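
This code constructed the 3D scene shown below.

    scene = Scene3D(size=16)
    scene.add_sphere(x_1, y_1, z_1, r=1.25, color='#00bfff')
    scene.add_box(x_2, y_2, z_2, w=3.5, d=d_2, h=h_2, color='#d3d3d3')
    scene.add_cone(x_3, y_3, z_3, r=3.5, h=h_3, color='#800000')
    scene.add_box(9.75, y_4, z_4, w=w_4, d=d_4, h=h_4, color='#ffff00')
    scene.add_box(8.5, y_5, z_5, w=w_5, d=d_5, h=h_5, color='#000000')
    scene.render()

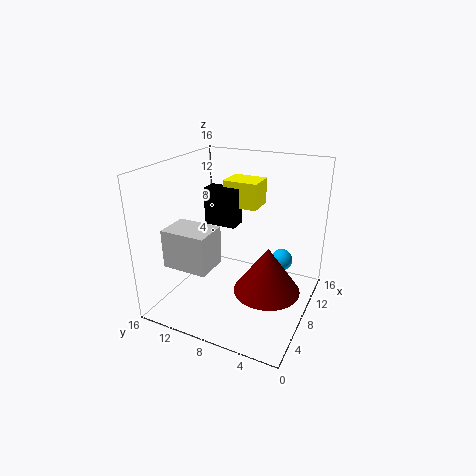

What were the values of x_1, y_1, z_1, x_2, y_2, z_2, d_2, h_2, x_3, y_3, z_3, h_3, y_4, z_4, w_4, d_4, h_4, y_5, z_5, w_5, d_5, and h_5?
x_1 = 11; y_1 = 3.75; z_1 = 4.75; x_2 = 1.5; y_2 = 8.5; z_2 = 6.5; d_2 = 4.75; h_2 = 4; x_3 = 6.25; y_3 = 3.75; z_3 = 3.5; h_3 = 5; y_4 = 6.75; z_4 = 10.75; w_4 = 3.25; d_4 = 4; h_4 = 3; y_5 = 8.75; z_5 = 8.75; w_5 = 2; d_5 = 3.75; h_5 = 4.25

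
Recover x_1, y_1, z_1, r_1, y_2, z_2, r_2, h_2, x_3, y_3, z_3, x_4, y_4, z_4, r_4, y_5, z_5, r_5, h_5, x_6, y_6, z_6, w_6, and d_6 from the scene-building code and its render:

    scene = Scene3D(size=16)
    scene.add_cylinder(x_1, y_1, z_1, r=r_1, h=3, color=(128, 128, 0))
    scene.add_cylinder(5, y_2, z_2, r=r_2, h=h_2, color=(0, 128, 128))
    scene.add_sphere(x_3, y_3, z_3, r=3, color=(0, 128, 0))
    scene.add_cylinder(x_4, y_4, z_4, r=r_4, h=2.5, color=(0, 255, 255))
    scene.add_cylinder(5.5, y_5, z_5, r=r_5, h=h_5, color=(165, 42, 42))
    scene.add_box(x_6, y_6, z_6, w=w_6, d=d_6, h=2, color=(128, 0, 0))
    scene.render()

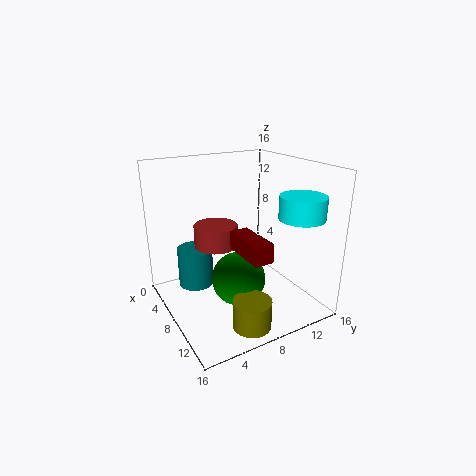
x_1 = 13.5, y_1 = 6.5, z_1 = 0.5, r_1 = 2, y_2 = 4, z_2 = 2, r_2 = 2, h_2 = 4.5, x_3 = 9, y_3 = 7.5, z_3 = 3.5, x_4 = 12, y_4 = 13.5, z_4 = 10.5, r_4 = 2.5, y_5 = 6.5, z_5 = 6.5, r_5 = 2.5, h_5 = 2.5, x_6 = 9, y_6 = 6.5, z_6 = 7.5, w_6 = 5, d_6 = 2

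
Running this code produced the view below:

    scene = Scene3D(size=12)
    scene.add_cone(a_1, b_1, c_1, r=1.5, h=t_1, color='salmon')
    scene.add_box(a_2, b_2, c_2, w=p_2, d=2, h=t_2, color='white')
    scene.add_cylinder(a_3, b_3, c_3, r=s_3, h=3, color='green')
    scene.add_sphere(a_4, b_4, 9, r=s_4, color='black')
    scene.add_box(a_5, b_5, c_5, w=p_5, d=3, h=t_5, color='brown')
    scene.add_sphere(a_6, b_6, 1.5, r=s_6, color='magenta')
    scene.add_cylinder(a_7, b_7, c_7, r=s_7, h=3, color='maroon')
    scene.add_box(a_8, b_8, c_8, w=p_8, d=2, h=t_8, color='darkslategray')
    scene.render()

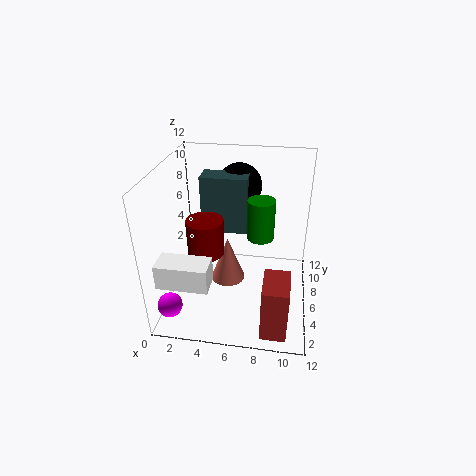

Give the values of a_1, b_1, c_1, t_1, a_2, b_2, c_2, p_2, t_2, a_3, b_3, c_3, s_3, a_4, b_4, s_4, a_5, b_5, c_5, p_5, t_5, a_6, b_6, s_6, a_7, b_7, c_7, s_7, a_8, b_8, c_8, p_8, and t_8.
a_1 = 5, b_1 = 6.5, c_1 = 1.5, t_1 = 4, a_2 = 0.5, b_2 = 1, c_2 = 4, p_2 = 4, t_2 = 2, a_3 = 8, b_3 = 4, c_3 = 7.5, s_3 = 1, a_4 = 5.5, b_4 = 10, s_4 = 2, a_5 = 8.5, b_5 = 0.5, c_5 = 0.5, p_5 = 2, t_5 = 4.5, a_6 = 1, b_6 = 2, s_6 = 1, a_7 = 3.5, b_7 = 5, c_7 = 5, s_7 = 1.5, a_8 = 2.5, b_8 = 7.5, c_8 = 5.5, p_8 = 4, t_8 = 5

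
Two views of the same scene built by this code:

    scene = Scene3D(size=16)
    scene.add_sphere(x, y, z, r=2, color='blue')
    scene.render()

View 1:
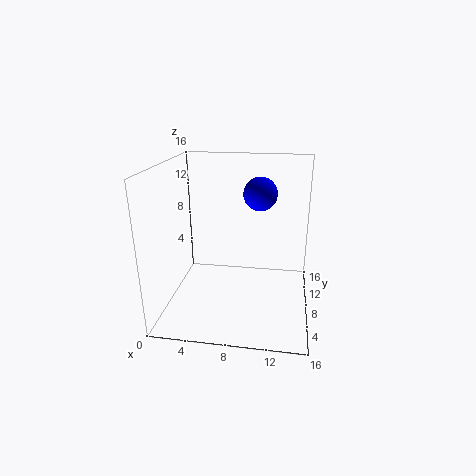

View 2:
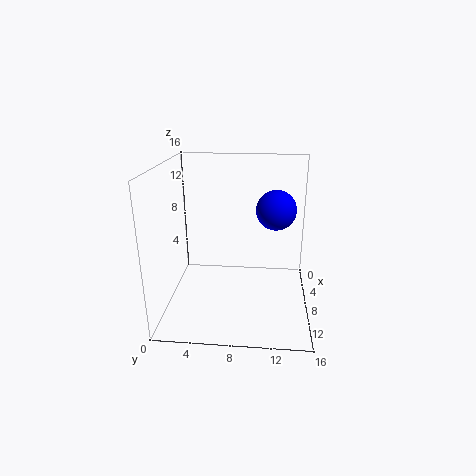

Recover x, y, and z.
x = 10; y = 12; z = 12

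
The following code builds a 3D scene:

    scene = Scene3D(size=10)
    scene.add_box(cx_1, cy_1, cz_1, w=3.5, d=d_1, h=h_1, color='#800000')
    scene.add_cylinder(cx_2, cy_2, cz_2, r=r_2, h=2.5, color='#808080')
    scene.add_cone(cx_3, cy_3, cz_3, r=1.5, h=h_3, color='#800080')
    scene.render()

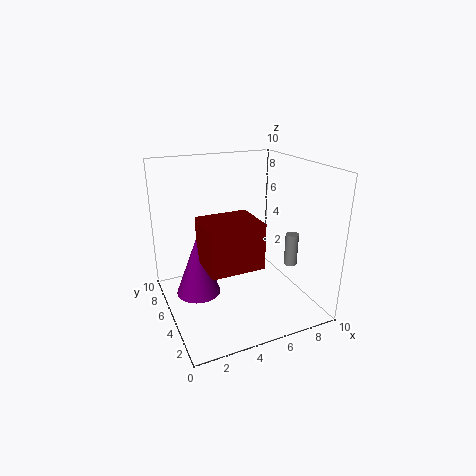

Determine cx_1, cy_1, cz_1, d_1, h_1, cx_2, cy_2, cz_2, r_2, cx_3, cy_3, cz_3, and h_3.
cx_1 = 2; cy_1 = 2; cz_1 = 4; d_1 = 3; h_1 = 3; cx_2 = 9.5; cy_2 = 5; cz_2 = 2; r_2 = 0.5; cx_3 = 2; cy_3 = 5; cz_3 = 1.5; h_3 = 4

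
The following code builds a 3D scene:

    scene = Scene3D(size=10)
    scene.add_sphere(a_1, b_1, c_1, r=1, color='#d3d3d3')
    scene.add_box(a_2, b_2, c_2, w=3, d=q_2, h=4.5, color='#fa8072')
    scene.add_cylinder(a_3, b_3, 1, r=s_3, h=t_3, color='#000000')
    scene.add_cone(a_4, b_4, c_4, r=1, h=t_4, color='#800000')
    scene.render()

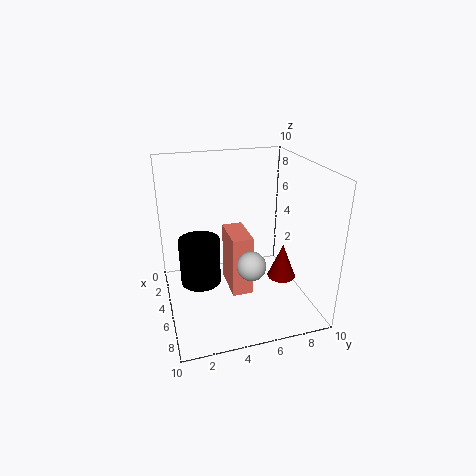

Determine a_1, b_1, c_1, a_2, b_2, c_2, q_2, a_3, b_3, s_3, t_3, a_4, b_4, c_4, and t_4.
a_1 = 6.5; b_1 = 5.5; c_1 = 3.5; a_2 = 2.5; b_2 = 4.5; c_2 = 0.5; q_2 = 1.5; a_3 = 3.5; b_3 = 2.5; s_3 = 1.5; t_3 = 3.5; a_4 = 6; b_4 = 8; c_4 = 2; t_4 = 2.5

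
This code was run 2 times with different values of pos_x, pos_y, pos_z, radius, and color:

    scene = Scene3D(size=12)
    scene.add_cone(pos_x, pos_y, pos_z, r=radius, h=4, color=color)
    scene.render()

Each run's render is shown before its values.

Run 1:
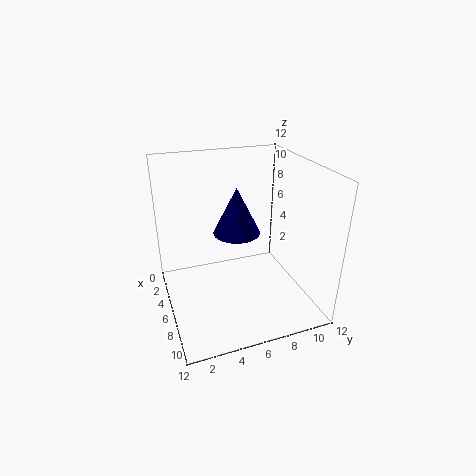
pos_x = 5, pos_y = 6.25, pos_z = 6, radius = 2, color = 'navy'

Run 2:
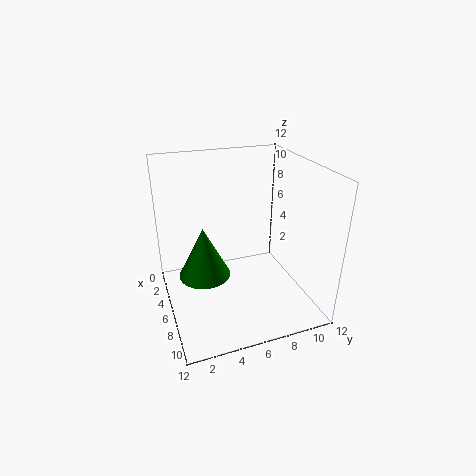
pos_x = 7.25, pos_y = 2.75, pos_z = 4, radius = 2, color = 'green'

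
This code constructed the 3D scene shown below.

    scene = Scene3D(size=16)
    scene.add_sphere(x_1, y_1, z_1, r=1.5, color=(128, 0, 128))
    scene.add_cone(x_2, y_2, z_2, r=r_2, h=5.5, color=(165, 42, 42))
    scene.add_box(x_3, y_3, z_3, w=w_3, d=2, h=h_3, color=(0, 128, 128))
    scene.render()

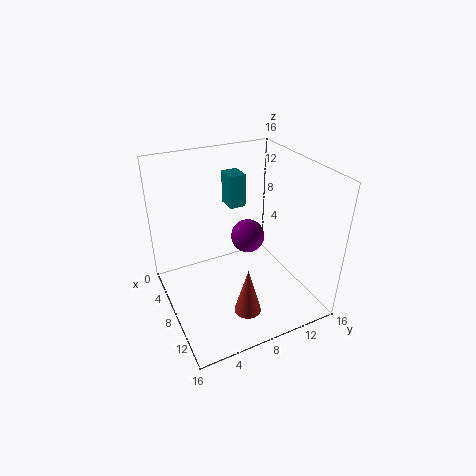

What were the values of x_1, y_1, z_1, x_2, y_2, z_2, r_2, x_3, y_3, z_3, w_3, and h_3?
x_1 = 13, y_1 = 6.5, z_1 = 11.5, x_2 = 11.5, y_2 = 7.5, z_2 = 0.5, r_2 = 1.5, x_3 = 1.5, y_3 = 9, z_3 = 9.5, w_3 = 2.5, h_3 = 4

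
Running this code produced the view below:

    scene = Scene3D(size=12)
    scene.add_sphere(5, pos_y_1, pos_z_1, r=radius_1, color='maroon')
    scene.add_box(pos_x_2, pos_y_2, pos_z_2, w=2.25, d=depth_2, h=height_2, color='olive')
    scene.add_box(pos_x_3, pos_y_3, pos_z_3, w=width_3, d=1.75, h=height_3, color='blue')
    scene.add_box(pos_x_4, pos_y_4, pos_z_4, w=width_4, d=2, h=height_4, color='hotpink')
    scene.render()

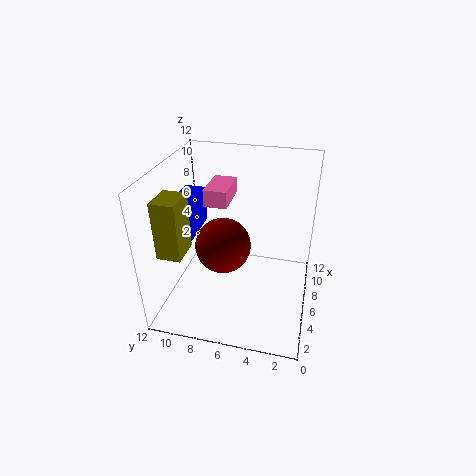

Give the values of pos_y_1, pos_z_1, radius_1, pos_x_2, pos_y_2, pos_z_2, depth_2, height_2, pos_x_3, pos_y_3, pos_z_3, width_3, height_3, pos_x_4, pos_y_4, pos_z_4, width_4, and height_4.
pos_y_1 = 7, pos_z_1 = 5.75, radius_1 = 2.25, pos_x_2 = 0.5, pos_y_2 = 8.75, pos_z_2 = 7, depth_2 = 1.75, height_2 = 4.25, pos_x_3 = 3.5, pos_y_3 = 9.25, pos_z_3 = 6.5, width_3 = 4.25, height_3 = 3, pos_x_4 = 7, pos_y_4 = 7.25, pos_z_4 = 8, width_4 = 3.5, height_4 = 1.5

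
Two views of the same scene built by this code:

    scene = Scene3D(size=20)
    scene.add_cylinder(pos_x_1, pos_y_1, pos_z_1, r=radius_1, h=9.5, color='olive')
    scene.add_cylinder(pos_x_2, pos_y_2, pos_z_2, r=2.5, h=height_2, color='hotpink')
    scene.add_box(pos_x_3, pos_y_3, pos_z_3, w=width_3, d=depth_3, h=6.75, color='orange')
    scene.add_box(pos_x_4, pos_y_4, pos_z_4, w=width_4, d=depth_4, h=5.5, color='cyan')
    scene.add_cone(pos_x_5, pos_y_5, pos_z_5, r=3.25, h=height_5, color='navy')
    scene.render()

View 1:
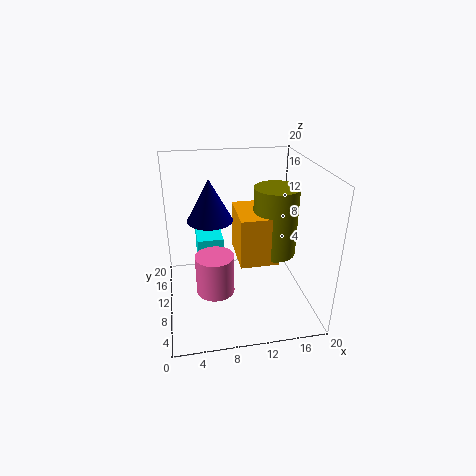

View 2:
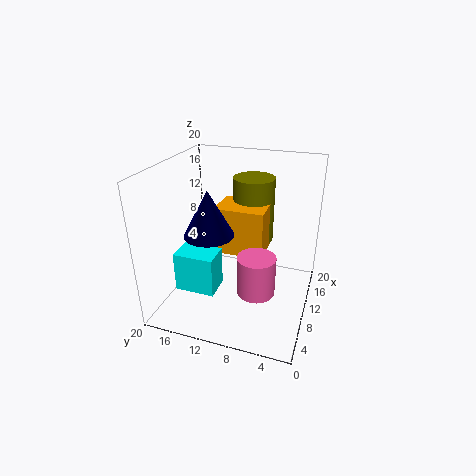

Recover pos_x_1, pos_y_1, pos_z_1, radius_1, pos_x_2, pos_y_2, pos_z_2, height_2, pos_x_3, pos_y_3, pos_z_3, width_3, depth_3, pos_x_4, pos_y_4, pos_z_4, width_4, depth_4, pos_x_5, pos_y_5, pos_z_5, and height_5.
pos_x_1 = 15
pos_y_1 = 9.25
pos_z_1 = 7.75
radius_1 = 3
pos_x_2 = 6.25
pos_y_2 = 6.25
pos_z_2 = 4.5
height_2 = 5.25
pos_x_3 = 9.75
pos_y_3 = 6.5
pos_z_3 = 7.25
width_3 = 5.25
depth_3 = 7
pos_x_4 = 4.5
pos_y_4 = 11.75
pos_z_4 = 3.5
width_4 = 3.75
depth_4 = 5.5
pos_x_5 = 6.5
pos_y_5 = 12.75
pos_z_5 = 11.75
height_5 = 6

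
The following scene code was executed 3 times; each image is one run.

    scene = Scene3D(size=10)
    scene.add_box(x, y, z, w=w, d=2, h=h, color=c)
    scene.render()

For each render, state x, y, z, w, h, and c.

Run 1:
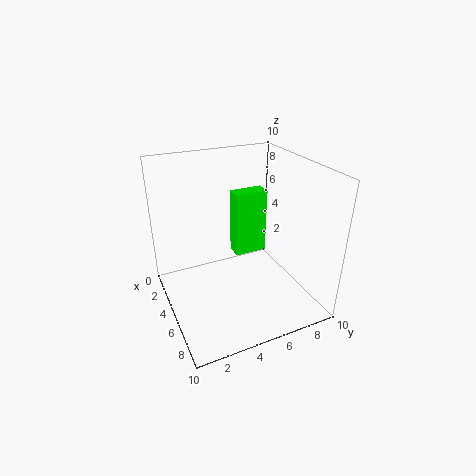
x = 6
y = 4
z = 5
w = 1
h = 4
c = 'lime'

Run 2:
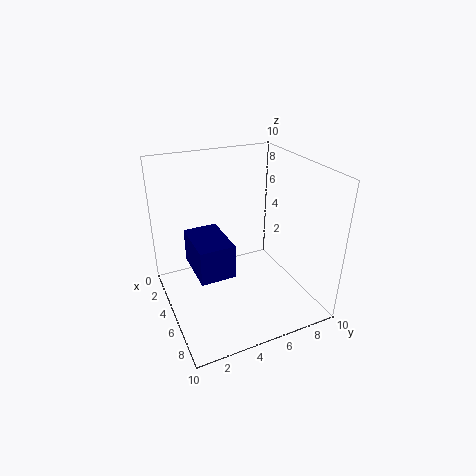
x = 6
y = 1
z = 5
w = 3
h = 2
c = 'navy'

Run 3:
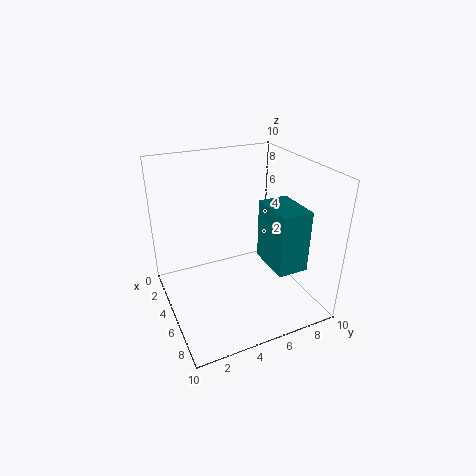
x = 6
y = 6
z = 4
w = 3
h = 4
c = 'teal'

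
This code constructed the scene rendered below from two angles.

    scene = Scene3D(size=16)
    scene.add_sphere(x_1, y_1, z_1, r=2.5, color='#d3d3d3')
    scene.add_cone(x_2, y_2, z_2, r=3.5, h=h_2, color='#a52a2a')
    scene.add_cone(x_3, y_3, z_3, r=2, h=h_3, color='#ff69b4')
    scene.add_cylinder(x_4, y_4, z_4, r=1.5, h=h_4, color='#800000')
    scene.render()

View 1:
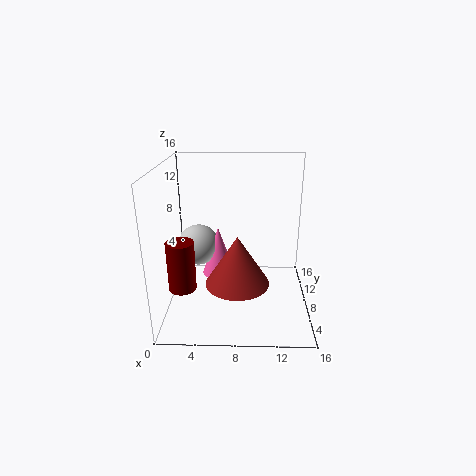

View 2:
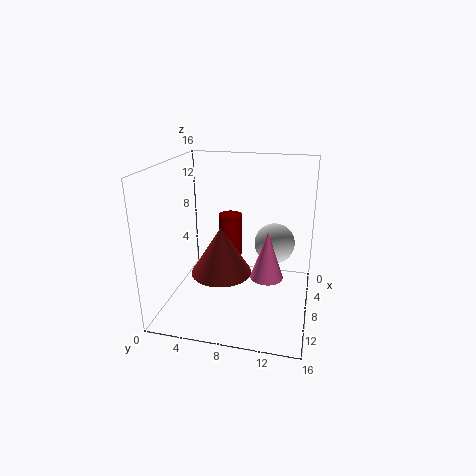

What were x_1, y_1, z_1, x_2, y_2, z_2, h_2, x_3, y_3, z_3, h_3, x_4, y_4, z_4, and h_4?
x_1 = 3; y_1 = 11.5; z_1 = 5.5; x_2 = 8; y_2 = 6; z_2 = 3.5; h_2 = 5.5; x_3 = 5.5; y_3 = 11; z_3 = 2; h_3 = 6; x_4 = 2; y_4 = 5.5; z_4 = 3; h_4 = 5.5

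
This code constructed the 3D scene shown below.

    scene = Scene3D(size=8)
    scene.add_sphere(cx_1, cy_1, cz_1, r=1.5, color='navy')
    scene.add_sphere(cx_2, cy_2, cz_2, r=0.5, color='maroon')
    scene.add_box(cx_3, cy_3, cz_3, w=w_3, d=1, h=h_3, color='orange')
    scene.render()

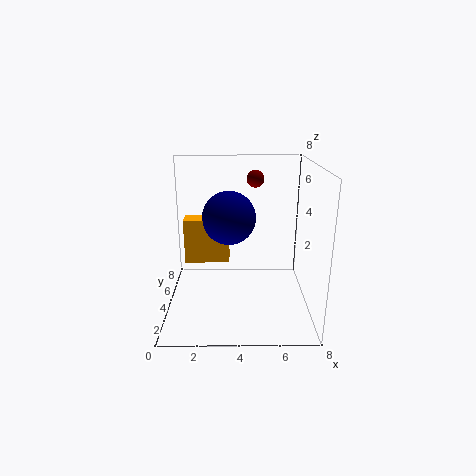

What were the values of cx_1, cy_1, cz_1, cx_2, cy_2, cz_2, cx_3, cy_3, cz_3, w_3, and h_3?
cx_1 = 3.5, cy_1 = 4.5, cz_1 = 5, cx_2 = 5, cy_2 = 5.5, cz_2 = 7, cx_3 = 1, cy_3 = 4, cz_3 = 2.5, w_3 = 2.5, h_3 = 2.5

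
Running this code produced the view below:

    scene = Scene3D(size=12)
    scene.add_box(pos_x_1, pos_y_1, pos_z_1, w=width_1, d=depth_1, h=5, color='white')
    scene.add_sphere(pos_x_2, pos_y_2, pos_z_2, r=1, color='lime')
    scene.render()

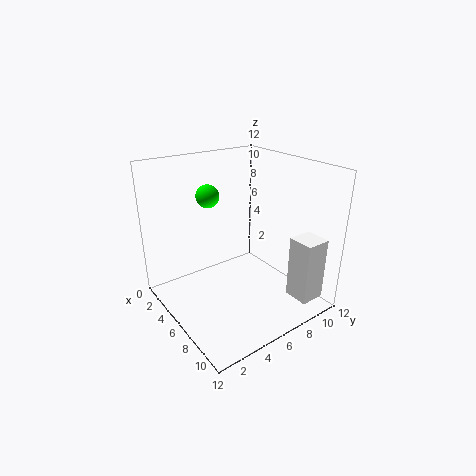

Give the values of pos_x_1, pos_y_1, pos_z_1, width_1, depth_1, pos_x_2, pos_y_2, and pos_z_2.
pos_x_1 = 10
pos_y_1 = 8
pos_z_1 = 2
width_1 = 2
depth_1 = 2
pos_x_2 = 3
pos_y_2 = 5
pos_z_2 = 9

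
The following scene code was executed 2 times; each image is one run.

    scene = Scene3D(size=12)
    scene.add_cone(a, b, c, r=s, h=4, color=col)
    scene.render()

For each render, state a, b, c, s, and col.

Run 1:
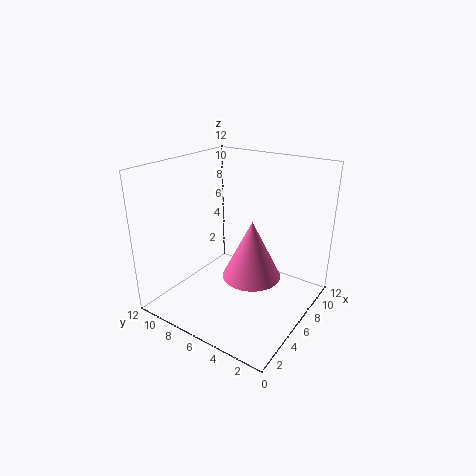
a = 2.5, b = 2.5, c = 5.5, s = 2, col = 'hotpink'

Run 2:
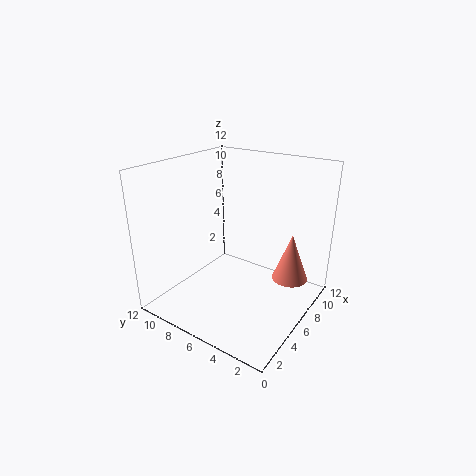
a = 8, b = 2, c = 2.5, s = 1.5, col = 'salmon'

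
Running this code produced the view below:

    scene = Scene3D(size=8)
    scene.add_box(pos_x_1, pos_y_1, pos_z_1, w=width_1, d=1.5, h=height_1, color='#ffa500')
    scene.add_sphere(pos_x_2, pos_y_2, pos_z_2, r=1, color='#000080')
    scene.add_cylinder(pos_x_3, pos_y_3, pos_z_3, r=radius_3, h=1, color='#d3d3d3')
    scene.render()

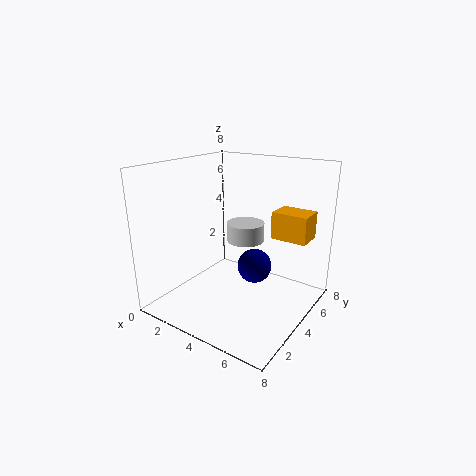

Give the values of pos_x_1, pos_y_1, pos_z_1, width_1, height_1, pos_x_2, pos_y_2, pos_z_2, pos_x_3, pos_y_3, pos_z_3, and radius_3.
pos_x_1 = 5.5; pos_y_1 = 5; pos_z_1 = 4; width_1 = 2; height_1 = 1.5; pos_x_2 = 4.5; pos_y_2 = 5; pos_z_2 = 2; pos_x_3 = 4.5; pos_y_3 = 4; pos_z_3 = 4; radius_3 = 1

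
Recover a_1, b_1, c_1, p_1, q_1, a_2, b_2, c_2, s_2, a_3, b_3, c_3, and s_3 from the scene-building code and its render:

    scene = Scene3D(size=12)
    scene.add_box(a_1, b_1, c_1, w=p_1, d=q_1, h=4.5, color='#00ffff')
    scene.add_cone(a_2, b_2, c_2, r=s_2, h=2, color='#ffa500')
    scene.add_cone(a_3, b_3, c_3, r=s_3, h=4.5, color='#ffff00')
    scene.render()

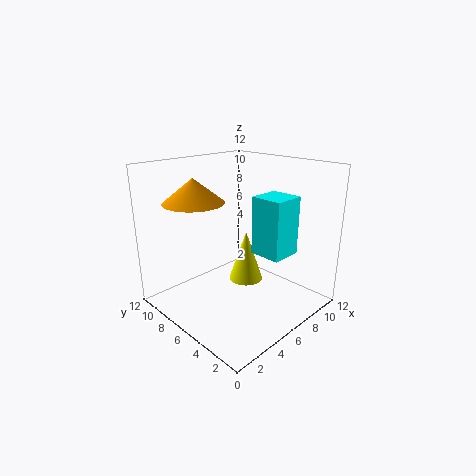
a_1 = 5.5; b_1 = 1.5; c_1 = 5.5; p_1 = 2.5; q_1 = 2.5; a_2 = 3.5; b_2 = 8.5; c_2 = 9; s_2 = 2.5; a_3 = 7.5; b_3 = 6.5; c_3 = 1.5; s_3 = 1.5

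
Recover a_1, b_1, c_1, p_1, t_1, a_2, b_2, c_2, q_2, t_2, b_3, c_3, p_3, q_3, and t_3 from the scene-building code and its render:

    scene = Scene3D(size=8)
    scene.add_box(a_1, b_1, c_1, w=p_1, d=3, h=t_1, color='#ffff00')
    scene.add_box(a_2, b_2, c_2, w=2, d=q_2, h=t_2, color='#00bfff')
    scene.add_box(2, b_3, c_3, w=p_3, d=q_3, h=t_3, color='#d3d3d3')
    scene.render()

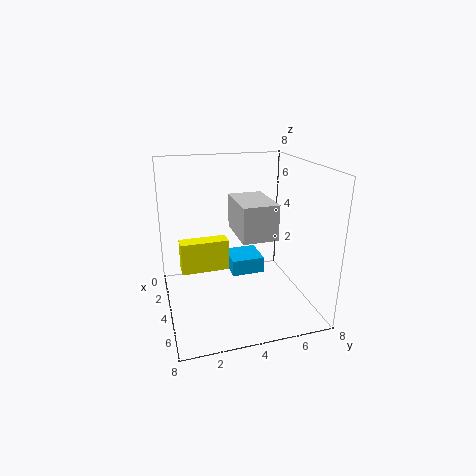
a_1 = 1, b_1 = 1, c_1 = 1, p_1 = 1, t_1 = 2, a_2 = 1, b_2 = 4, c_2 = 1, q_2 = 2, t_2 = 1, b_3 = 4, c_3 = 4, p_3 = 3, q_3 = 2, t_3 = 2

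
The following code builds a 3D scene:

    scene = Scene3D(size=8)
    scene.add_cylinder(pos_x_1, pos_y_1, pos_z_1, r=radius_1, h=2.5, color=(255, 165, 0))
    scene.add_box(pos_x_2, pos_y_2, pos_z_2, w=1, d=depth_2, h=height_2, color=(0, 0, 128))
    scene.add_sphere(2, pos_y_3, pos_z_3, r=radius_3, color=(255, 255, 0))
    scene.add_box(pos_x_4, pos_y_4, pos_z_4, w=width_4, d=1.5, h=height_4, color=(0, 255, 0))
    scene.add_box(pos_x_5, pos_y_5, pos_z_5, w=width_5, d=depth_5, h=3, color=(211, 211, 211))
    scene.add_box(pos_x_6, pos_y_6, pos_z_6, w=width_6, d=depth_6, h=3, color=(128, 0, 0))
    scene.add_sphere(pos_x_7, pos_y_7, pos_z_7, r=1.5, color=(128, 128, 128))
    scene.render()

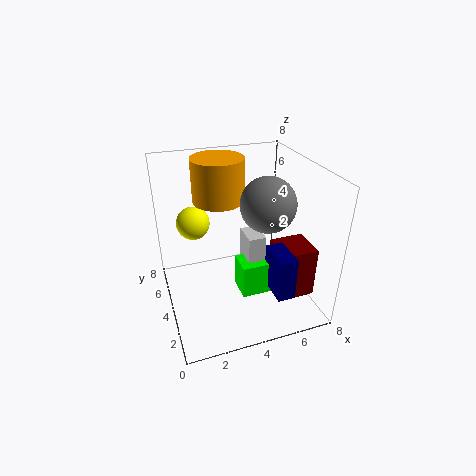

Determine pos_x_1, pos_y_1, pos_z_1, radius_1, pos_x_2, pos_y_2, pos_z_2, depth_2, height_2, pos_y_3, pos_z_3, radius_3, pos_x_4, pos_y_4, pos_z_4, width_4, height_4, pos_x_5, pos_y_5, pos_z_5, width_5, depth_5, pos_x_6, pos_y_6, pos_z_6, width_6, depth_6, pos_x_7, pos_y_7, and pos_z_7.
pos_x_1 = 3.5; pos_y_1 = 6; pos_z_1 = 5.5; radius_1 = 1.5; pos_x_2 = 5.5; pos_y_2 = 1.5; pos_z_2 = 1; depth_2 = 2; height_2 = 2.5; pos_y_3 = 6.5; pos_z_3 = 4; radius_3 = 1; pos_x_4 = 4; pos_y_4 = 3; pos_z_4 = 0.5; width_4 = 2.5; height_4 = 2; pos_x_5 = 4.5; pos_y_5 = 3.5; pos_z_5 = 1; width_5 = 1; depth_5 = 1.5; pos_x_6 = 6; pos_y_6 = 2; pos_z_6 = 0.5; width_6 = 2; depth_6 = 2; pos_x_7 = 5.5; pos_y_7 = 3.5; pos_z_7 = 6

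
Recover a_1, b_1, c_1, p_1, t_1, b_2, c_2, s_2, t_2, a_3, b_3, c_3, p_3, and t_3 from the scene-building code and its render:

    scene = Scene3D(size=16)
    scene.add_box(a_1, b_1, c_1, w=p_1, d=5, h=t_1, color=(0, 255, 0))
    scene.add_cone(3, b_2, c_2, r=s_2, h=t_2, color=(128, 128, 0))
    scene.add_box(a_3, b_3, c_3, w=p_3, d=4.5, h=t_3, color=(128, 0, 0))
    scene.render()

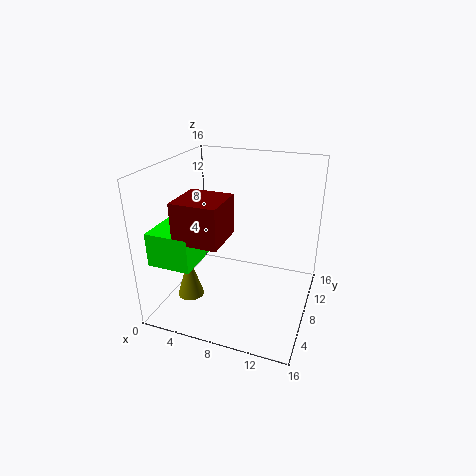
a_1 = 1, b_1 = 1, c_1 = 7, p_1 = 4.5, t_1 = 3.5, b_2 = 5.5, c_2 = 1, s_2 = 1.5, t_2 = 5, a_3 = 4, b_3 = 1, c_3 = 10, p_3 = 4.5, t_3 = 4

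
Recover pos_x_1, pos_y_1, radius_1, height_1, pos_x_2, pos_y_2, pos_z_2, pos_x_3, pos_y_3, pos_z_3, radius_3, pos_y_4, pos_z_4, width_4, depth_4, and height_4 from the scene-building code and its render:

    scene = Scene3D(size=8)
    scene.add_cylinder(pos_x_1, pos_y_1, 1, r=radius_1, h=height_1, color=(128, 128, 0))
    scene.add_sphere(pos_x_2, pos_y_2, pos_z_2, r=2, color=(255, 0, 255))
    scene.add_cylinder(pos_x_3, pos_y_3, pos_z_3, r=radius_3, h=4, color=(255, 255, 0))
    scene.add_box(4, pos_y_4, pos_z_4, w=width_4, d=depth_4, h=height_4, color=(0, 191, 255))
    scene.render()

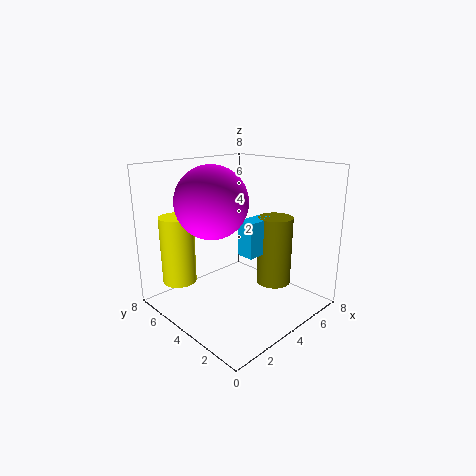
pos_x_1 = 6; pos_y_1 = 3; radius_1 = 1; height_1 = 4; pos_x_2 = 3; pos_y_2 = 5; pos_z_2 = 6; pos_x_3 = 2; pos_y_3 = 7; pos_z_3 = 1; radius_3 = 1; pos_y_4 = 3; pos_z_4 = 3; width_4 = 2; depth_4 = 1; height_4 = 2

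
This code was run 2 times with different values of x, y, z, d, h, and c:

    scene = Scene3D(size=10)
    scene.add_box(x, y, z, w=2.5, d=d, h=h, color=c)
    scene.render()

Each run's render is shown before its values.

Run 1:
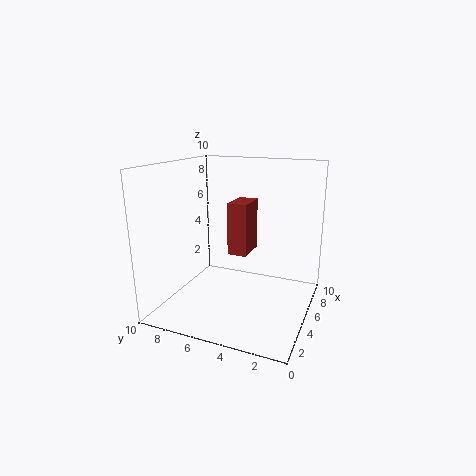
x = 6.5, y = 5, z = 3, d = 1.5, h = 4, c = 'brown'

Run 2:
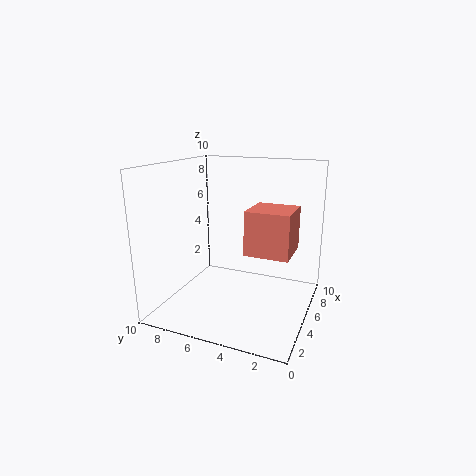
x = 1, y = 0.5, z = 5.5, d = 2.5, h = 2.5, c = 'salmon'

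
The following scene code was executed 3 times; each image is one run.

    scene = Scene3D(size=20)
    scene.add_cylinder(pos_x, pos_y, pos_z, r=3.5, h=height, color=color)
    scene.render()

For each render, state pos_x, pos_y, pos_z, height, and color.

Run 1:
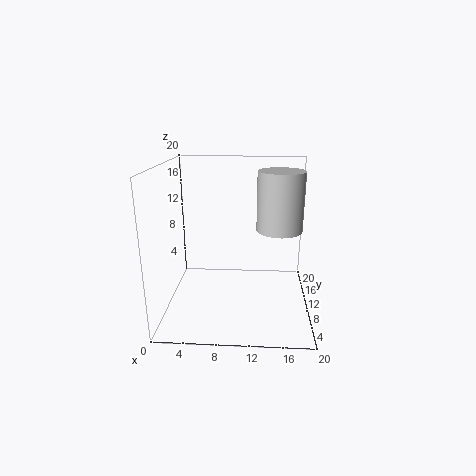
pos_x = 16, pos_y = 15, pos_z = 9.5, height = 9, color = 'lightgray'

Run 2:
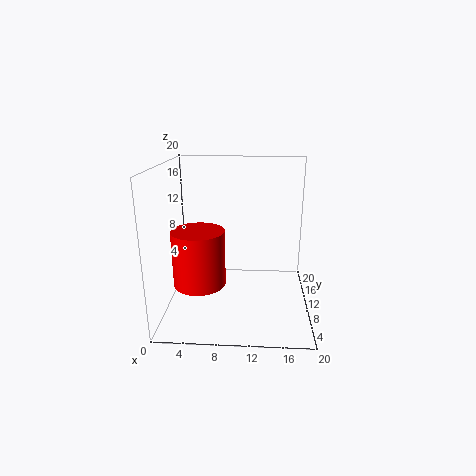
pos_x = 5, pos_y = 7, pos_z = 4.5, height = 7.5, color = 'red'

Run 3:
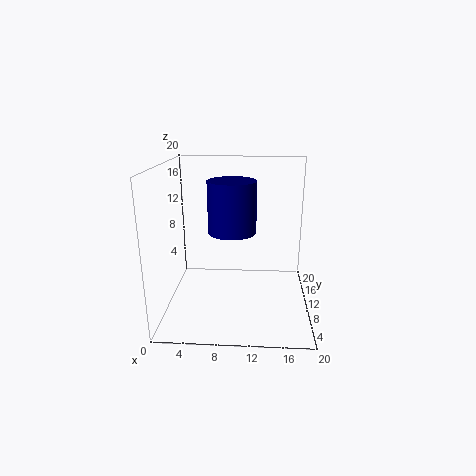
pos_x = 9, pos_y = 12.5, pos_z = 10, height = 7.5, color = 'navy'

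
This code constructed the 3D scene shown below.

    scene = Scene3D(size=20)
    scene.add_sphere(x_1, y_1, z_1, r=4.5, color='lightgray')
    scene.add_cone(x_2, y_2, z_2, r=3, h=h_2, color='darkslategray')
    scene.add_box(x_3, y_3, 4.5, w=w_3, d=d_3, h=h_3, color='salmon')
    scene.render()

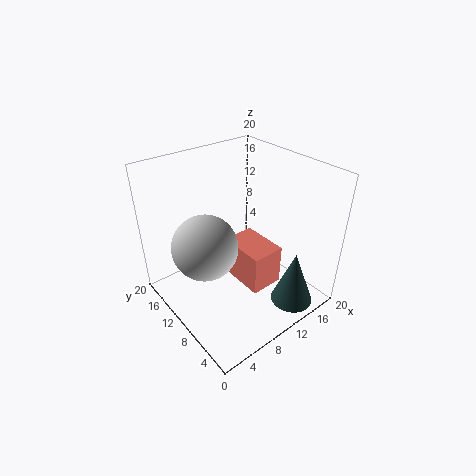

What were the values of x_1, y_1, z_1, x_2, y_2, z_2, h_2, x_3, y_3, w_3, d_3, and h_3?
x_1 = 5.5
y_1 = 11.5
z_1 = 9.5
x_2 = 15
y_2 = 3.5
z_2 = 0.5
h_2 = 8
x_3 = 8.5
y_3 = 4.5
w_3 = 4.5
d_3 = 6.5
h_3 = 5.5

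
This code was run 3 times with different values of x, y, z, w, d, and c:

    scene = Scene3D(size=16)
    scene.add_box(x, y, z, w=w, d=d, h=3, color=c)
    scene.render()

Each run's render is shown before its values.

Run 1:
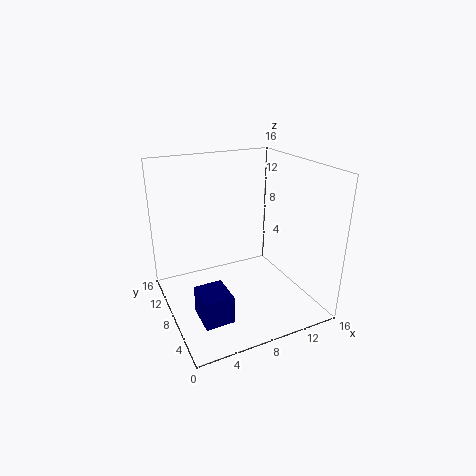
x = 2
y = 2.5
z = 1.5
w = 3
d = 3.5
c = 'navy'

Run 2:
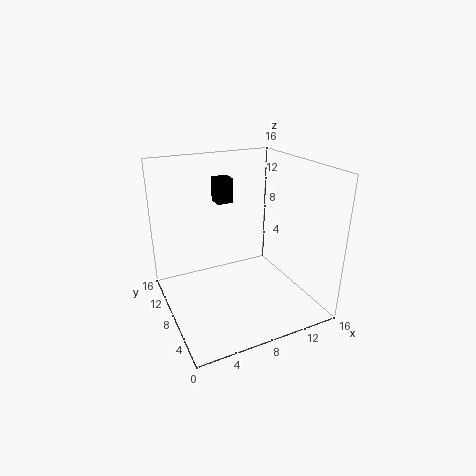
x = 7.5
y = 12.5
z = 10.5
w = 2
d = 2
c = 'black'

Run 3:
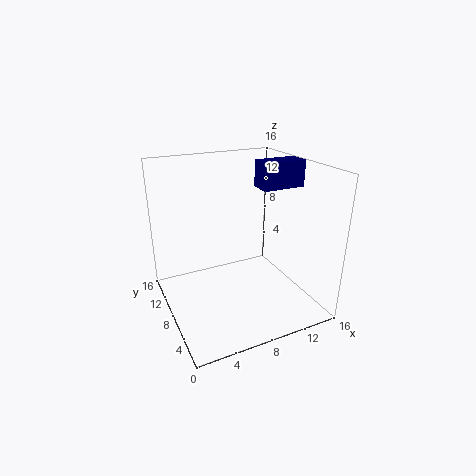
x = 11
y = 7.5
z = 13
w = 5
d = 2.5
c = 'navy'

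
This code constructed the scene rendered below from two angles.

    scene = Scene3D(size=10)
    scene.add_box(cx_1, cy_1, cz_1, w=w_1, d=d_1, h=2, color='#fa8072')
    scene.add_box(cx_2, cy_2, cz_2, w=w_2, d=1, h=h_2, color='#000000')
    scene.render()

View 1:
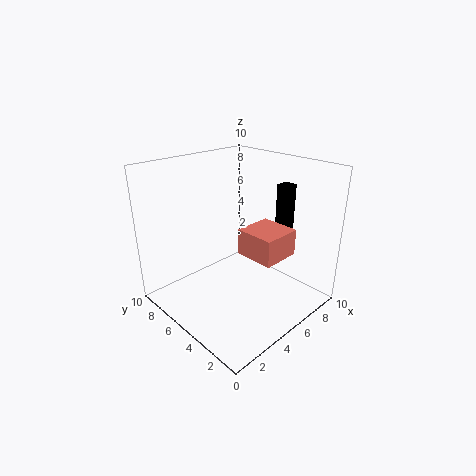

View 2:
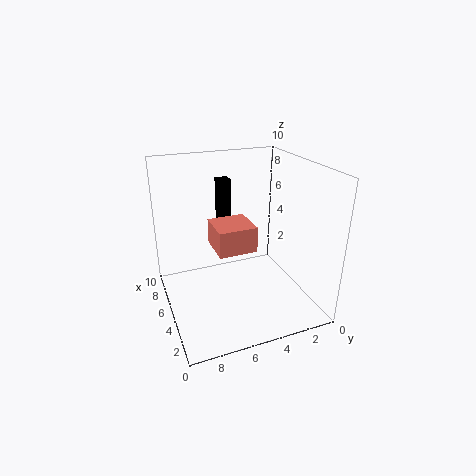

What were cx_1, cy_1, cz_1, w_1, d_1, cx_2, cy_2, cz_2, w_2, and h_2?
cx_1 = 6; cy_1 = 3; cz_1 = 3; w_1 = 3; d_1 = 3; cx_2 = 9; cy_2 = 4; cz_2 = 4; w_2 = 1; h_2 = 4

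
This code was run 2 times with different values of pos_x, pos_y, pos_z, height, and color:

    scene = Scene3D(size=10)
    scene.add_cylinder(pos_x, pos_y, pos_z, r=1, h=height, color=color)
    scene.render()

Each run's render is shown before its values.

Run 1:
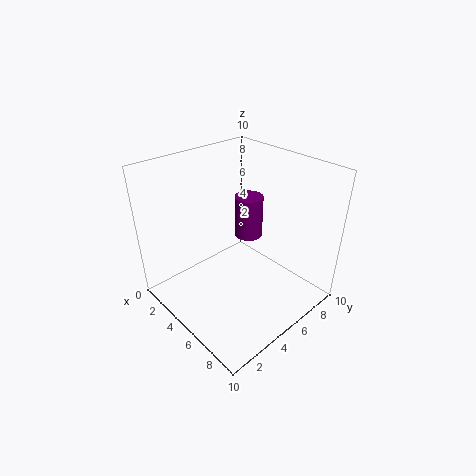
pos_x = 4.5; pos_y = 6.5; pos_z = 4.5; height = 3; color = 'purple'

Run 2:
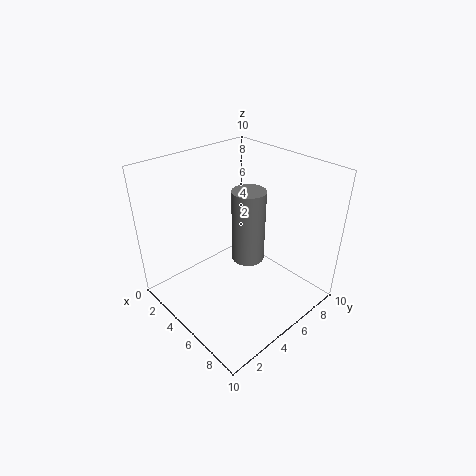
pos_x = 7; pos_y = 4; pos_z = 5; height = 4.5; color = 'gray'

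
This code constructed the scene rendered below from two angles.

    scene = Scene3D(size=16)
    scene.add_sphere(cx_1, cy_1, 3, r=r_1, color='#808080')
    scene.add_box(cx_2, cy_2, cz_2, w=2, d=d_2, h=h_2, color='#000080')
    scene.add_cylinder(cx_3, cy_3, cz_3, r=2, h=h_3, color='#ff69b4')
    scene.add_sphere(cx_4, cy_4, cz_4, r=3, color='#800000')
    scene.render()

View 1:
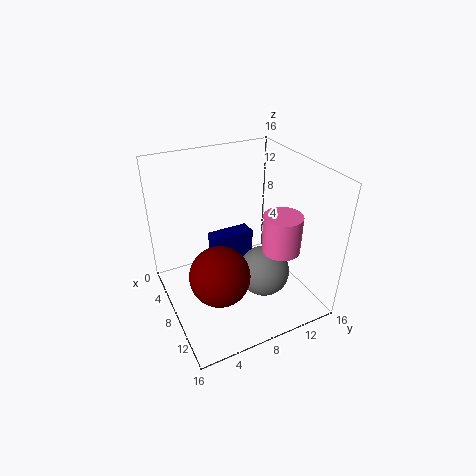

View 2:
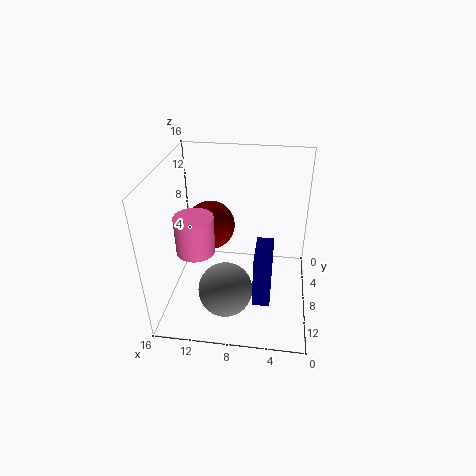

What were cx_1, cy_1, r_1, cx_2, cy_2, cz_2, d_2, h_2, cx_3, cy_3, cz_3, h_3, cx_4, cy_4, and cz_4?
cx_1 = 9, cy_1 = 11, r_1 = 3, cx_2 = 4, cy_2 = 6, cz_2 = 1, d_2 = 5, h_2 = 6, cx_3 = 12, cy_3 = 11, cz_3 = 8, h_3 = 4, cx_4 = 12, cy_4 = 4, cz_4 = 7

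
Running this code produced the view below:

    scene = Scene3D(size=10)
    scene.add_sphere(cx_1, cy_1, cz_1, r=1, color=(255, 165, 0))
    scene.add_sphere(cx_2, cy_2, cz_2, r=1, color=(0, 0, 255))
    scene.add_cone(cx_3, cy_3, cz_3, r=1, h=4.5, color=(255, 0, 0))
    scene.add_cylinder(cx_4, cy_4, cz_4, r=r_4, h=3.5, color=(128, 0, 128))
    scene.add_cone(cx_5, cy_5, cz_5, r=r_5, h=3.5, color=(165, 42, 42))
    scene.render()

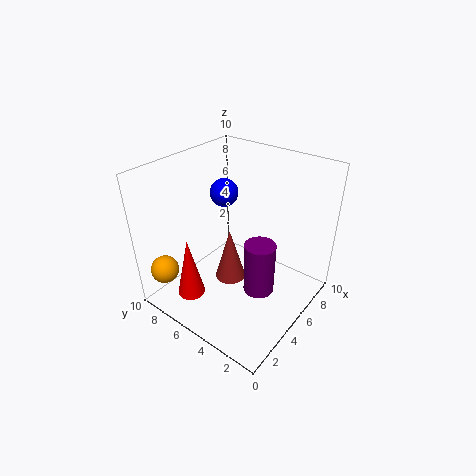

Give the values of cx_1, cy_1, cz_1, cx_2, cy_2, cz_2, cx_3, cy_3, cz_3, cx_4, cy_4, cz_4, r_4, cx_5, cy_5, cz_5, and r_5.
cx_1 = 1.5, cy_1 = 9, cz_1 = 2.5, cx_2 = 6, cy_2 = 7, cz_2 = 7.5, cx_3 = 2.5, cy_3 = 7.5, cz_3 = 0.5, cx_4 = 4, cy_4 = 2.5, cz_4 = 2.5, r_4 = 1, cx_5 = 3.5, cy_5 = 4.5, cz_5 = 3, r_5 = 1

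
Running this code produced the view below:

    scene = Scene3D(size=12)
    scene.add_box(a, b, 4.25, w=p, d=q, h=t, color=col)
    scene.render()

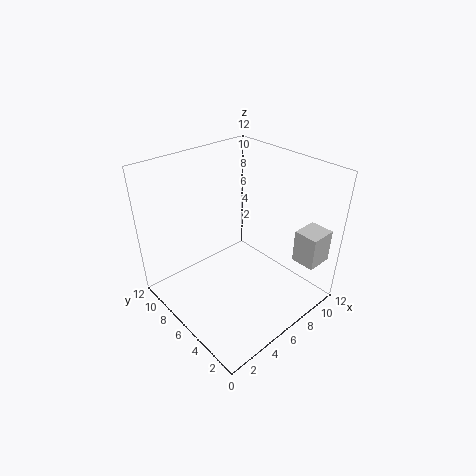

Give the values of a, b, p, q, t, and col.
a = 9, b = 0.5, p = 2.25, q = 2, t = 2.75, col = 'lightgray'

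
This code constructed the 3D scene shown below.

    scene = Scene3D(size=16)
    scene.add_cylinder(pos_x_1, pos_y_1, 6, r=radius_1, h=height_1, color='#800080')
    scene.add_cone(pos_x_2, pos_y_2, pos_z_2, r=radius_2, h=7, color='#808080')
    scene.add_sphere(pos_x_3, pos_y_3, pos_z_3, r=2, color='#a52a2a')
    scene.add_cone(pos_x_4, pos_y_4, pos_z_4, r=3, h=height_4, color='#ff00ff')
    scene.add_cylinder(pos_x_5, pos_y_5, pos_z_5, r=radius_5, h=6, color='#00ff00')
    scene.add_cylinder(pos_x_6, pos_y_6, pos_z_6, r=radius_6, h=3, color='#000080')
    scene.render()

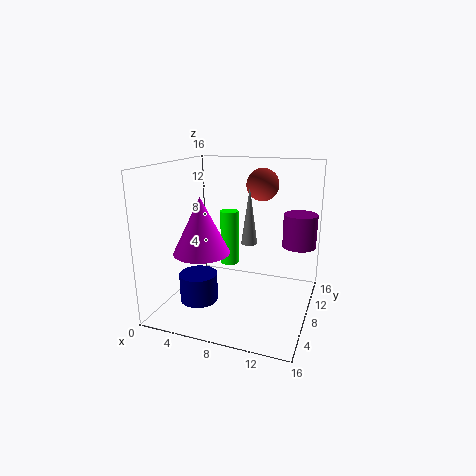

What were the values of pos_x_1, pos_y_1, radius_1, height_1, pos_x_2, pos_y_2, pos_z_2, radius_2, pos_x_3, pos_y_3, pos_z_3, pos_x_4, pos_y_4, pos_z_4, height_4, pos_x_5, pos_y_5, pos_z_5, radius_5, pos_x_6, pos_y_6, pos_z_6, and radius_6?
pos_x_1 = 14, pos_y_1 = 13, radius_1 = 2, height_1 = 4, pos_x_2 = 8, pos_y_2 = 12, pos_z_2 = 6, radius_2 = 1, pos_x_3 = 9, pos_y_3 = 14, pos_z_3 = 13, pos_x_4 = 5, pos_y_4 = 5, pos_z_4 = 7, height_4 = 6, pos_x_5 = 7, pos_y_5 = 8, pos_z_5 = 5, radius_5 = 1, pos_x_6 = 5, pos_y_6 = 4, pos_z_6 = 2, radius_6 = 2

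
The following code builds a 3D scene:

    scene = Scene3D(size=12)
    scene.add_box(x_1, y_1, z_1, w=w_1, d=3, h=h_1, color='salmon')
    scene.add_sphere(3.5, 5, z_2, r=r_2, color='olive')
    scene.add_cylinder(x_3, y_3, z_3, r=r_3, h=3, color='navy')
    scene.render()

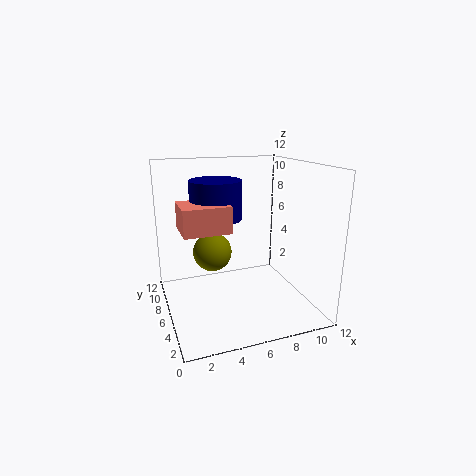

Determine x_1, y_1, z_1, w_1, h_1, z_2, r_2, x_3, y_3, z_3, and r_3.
x_1 = 1; y_1 = 3; z_1 = 7.5; w_1 = 3.5; h_1 = 2; z_2 = 5.5; r_2 = 1.5; x_3 = 4; y_3 = 5.5; z_3 = 8; r_3 = 2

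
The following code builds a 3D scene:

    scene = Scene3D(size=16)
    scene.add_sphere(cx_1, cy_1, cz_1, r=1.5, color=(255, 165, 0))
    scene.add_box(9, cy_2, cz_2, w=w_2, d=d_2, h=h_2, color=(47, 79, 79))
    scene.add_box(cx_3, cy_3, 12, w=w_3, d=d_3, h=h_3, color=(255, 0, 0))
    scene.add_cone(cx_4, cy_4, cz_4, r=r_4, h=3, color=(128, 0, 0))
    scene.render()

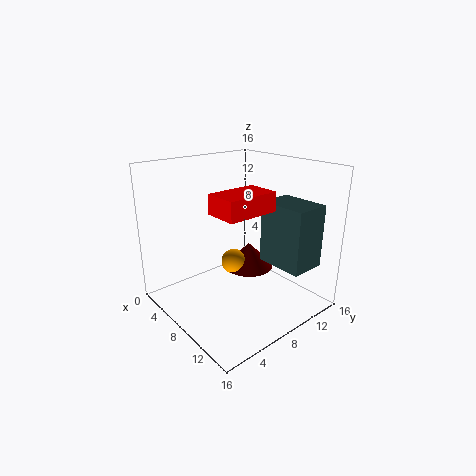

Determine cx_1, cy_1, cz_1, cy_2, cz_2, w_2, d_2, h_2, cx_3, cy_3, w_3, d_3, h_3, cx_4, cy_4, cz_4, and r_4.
cx_1 = 6; cy_1 = 9; cz_1 = 4; cy_2 = 10.5; cz_2 = 5; w_2 = 5.5; d_2 = 4; h_2 = 7; cx_3 = 9; cy_3 = 3.5; w_3 = 3.5; d_3 = 5.5; h_3 = 2; cx_4 = 6.5; cy_4 = 11; cz_4 = 3; r_4 = 3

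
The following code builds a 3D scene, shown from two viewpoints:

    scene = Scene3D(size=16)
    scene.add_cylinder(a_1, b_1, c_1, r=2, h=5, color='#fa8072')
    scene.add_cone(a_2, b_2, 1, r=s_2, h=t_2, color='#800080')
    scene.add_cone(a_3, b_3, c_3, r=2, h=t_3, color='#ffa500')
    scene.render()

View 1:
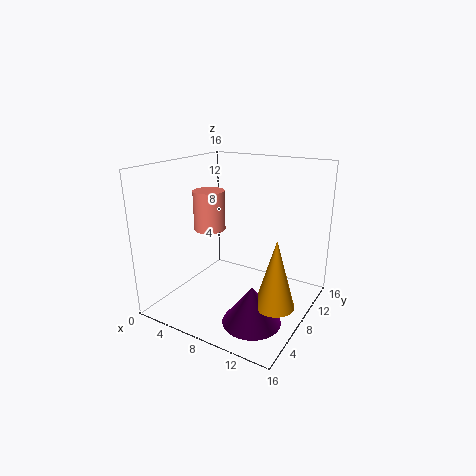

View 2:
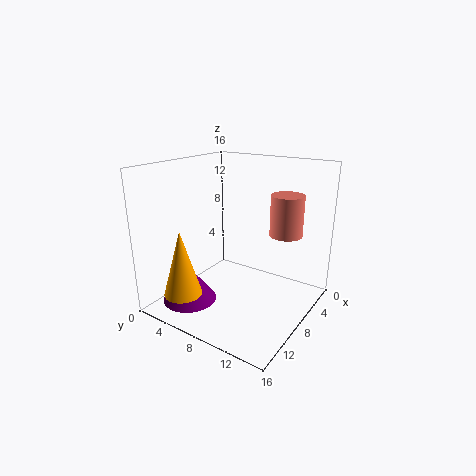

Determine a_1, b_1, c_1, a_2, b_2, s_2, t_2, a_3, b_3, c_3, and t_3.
a_1 = 2, b_1 = 11, c_1 = 7, a_2 = 12, b_2 = 4, s_2 = 3, t_2 = 4, a_3 = 14, b_3 = 5, c_3 = 3, t_3 = 7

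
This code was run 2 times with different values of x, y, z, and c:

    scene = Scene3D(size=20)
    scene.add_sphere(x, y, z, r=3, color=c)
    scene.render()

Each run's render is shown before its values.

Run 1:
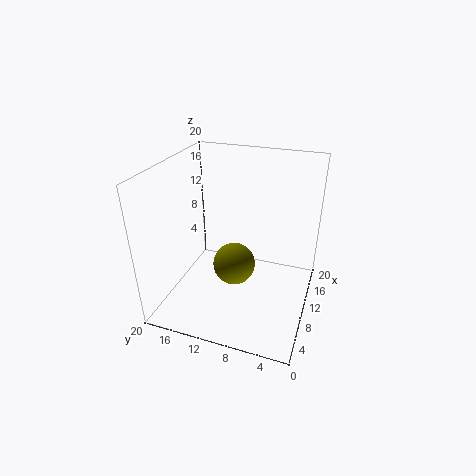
x = 9.75; y = 10.5; z = 5.75; c = 'olive'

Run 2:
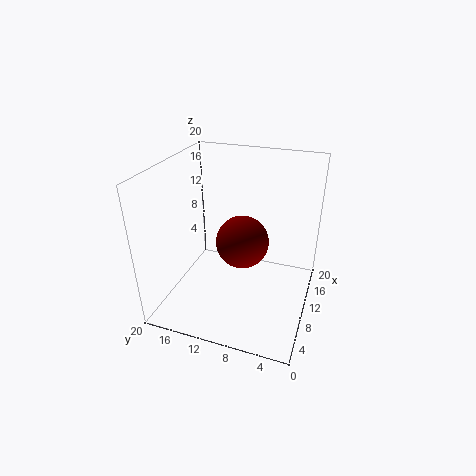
x = 3.75; y = 7.25; z = 13.5; c = 'maroon'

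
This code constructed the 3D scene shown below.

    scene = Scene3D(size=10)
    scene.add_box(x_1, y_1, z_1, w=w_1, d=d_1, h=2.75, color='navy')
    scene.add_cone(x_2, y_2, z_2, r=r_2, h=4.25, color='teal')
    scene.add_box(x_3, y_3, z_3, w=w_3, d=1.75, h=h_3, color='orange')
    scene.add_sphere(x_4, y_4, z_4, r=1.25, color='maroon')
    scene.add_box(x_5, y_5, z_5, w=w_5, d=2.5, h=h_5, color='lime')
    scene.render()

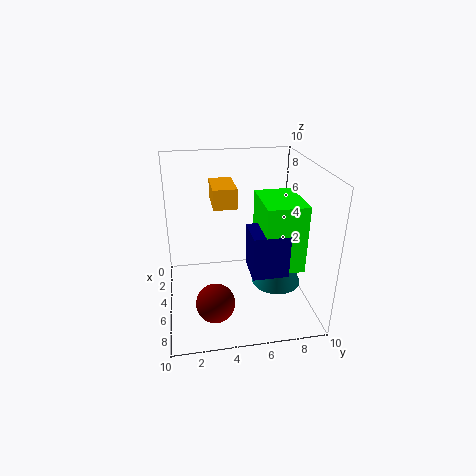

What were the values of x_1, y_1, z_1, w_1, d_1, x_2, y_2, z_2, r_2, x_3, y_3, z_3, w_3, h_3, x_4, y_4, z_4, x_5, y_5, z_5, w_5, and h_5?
x_1 = 6.5, y_1 = 5.25, z_1 = 4, w_1 = 2.25, d_1 = 2.25, x_2 = 5.5, y_2 = 7.75, z_2 = 1.5, r_2 = 1.75, x_3 = 0.5, y_3 = 3.5, z_3 = 6.5, w_3 = 3, h_3 = 1.5, x_4 = 8, y_4 = 3, z_4 = 2, x_5 = 5.25, y_5 = 6, z_5 = 4.25, w_5 = 3.5, h_5 = 4.25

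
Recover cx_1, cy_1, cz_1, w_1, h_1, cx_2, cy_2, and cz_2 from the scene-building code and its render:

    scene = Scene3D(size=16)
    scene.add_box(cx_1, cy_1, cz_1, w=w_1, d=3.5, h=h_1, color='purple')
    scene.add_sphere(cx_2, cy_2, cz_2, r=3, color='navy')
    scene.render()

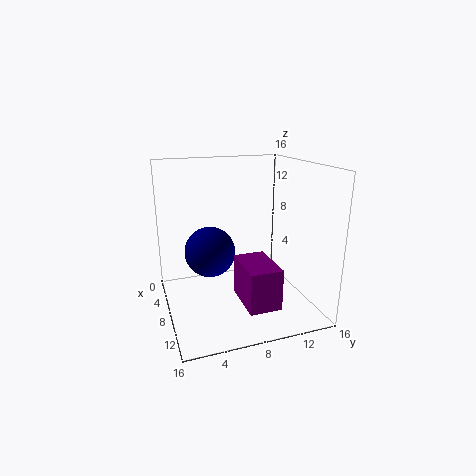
cx_1 = 8, cy_1 = 7.5, cz_1 = 1.5, w_1 = 5.5, h_1 = 4.5, cx_2 = 5, cy_2 = 5.5, cz_2 = 5.5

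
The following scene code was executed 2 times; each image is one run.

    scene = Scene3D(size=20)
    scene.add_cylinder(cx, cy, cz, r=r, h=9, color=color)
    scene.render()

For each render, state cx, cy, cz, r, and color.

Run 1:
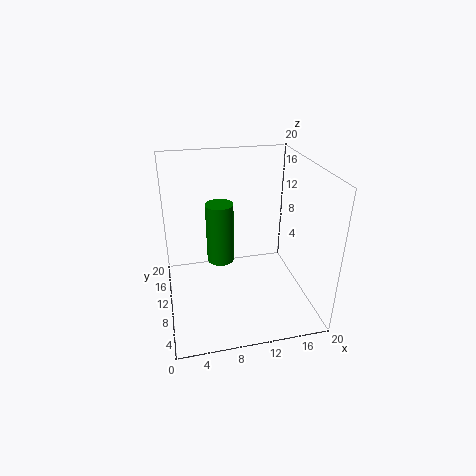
cx = 8, cy = 13, cz = 5, r = 2, color = 'green'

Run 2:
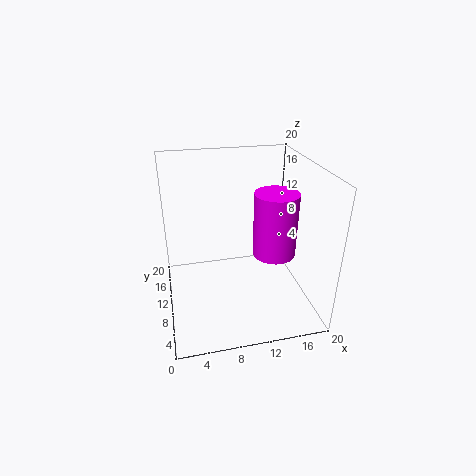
cx = 15, cy = 9, cz = 7.5, r = 3, color = 'magenta'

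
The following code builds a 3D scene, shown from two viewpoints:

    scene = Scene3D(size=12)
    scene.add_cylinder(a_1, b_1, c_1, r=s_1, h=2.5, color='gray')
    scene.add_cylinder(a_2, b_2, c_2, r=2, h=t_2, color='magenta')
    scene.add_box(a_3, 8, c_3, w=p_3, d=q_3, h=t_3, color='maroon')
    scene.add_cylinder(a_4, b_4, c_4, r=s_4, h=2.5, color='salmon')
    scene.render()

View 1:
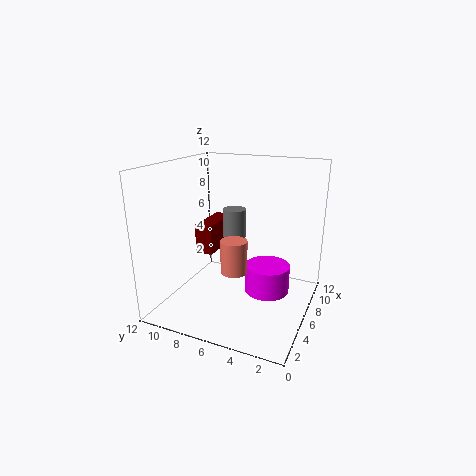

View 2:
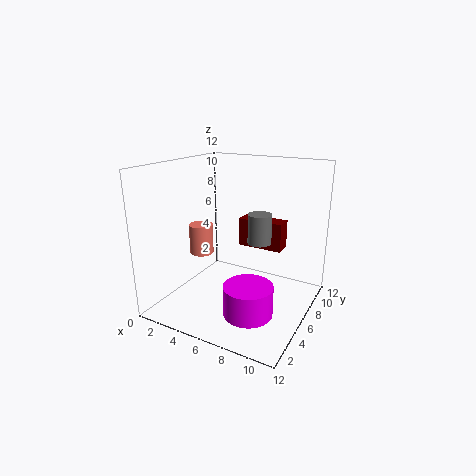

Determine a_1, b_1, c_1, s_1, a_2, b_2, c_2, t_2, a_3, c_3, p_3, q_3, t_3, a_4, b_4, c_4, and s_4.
a_1 = 7.5
b_1 = 7
c_1 = 5.5
s_1 = 1
a_2 = 8
b_2 = 4
c_2 = 0.5
t_2 = 2.5
a_3 = 5
c_3 = 4.5
p_3 = 4
q_3 = 1.5
t_3 = 2.5
a_4 = 3
b_4 = 5
c_4 = 4.5
s_4 = 1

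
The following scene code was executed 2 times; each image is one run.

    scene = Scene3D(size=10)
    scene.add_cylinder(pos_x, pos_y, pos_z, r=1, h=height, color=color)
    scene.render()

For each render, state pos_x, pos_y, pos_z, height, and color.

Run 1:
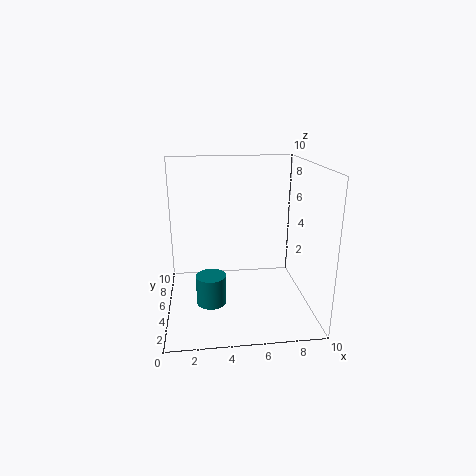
pos_x = 3
pos_y = 3.5
pos_z = 1
height = 2
color = 'teal'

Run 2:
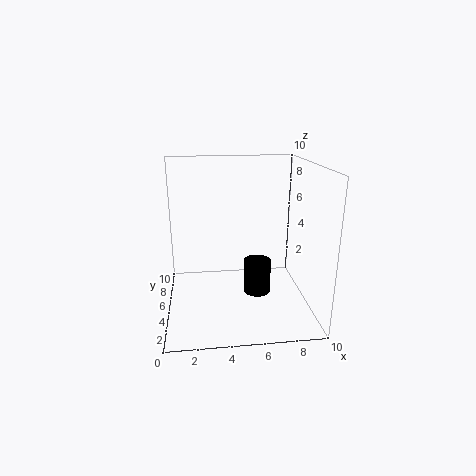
pos_x = 6.5
pos_y = 5.5
pos_z = 0.5
height = 2.5
color = 'black'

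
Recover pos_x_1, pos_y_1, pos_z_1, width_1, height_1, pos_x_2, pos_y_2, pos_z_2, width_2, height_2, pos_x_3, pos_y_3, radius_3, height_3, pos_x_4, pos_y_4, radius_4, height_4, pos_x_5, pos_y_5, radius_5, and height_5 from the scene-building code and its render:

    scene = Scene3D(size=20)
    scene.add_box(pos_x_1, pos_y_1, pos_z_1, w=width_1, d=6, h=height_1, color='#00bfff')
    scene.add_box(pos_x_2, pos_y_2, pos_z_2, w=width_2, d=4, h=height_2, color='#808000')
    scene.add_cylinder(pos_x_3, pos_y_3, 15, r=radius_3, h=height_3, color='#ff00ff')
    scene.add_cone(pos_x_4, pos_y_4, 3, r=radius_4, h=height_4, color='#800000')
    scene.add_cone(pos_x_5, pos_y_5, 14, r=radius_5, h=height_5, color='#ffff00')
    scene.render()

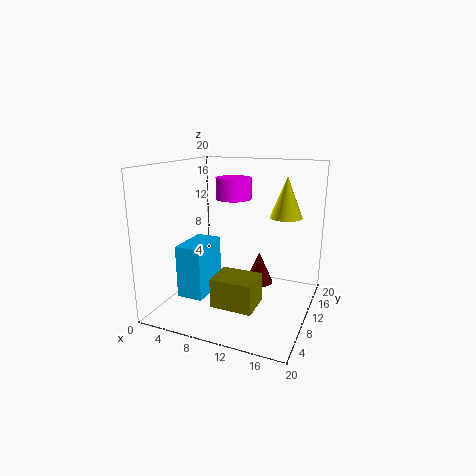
pos_x_1 = 4
pos_y_1 = 3.5
pos_z_1 = 3
width_1 = 3.5
height_1 = 7
pos_x_2 = 10.5
pos_y_2 = 0.5
pos_z_2 = 4.5
width_2 = 5
height_2 = 3.5
pos_x_3 = 8.5
pos_y_3 = 12
radius_3 = 2.5
height_3 = 3
pos_x_4 = 12.5
pos_y_4 = 12
radius_4 = 2
height_4 = 4.5
pos_x_5 = 17
pos_y_5 = 8.5
radius_5 = 2
height_5 = 5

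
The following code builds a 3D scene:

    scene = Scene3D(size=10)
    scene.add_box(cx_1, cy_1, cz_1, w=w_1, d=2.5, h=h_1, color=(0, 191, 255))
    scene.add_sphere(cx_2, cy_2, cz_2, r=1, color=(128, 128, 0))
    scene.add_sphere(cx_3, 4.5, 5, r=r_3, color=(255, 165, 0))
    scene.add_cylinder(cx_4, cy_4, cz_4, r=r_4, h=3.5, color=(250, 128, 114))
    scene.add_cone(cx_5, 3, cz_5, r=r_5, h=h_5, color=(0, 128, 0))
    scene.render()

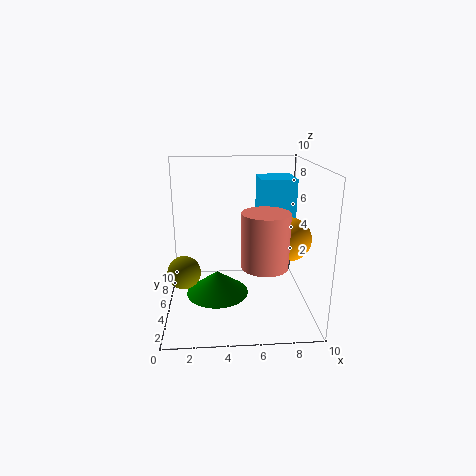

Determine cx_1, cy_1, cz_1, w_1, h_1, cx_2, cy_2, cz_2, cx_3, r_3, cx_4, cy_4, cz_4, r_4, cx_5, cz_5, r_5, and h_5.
cx_1 = 6.5; cy_1 = 5; cz_1 = 4.5; w_1 = 2.5; h_1 = 4.5; cx_2 = 1.5; cy_2 = 2; cz_2 = 4; cx_3 = 8.5; r_3 = 1.5; cx_4 = 6.5; cy_4 = 2.5; cz_4 = 4; r_4 = 1.5; cx_5 = 3.5; cz_5 = 2; r_5 = 2; h_5 = 1.5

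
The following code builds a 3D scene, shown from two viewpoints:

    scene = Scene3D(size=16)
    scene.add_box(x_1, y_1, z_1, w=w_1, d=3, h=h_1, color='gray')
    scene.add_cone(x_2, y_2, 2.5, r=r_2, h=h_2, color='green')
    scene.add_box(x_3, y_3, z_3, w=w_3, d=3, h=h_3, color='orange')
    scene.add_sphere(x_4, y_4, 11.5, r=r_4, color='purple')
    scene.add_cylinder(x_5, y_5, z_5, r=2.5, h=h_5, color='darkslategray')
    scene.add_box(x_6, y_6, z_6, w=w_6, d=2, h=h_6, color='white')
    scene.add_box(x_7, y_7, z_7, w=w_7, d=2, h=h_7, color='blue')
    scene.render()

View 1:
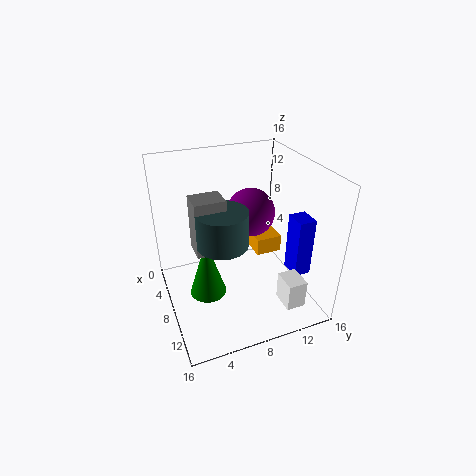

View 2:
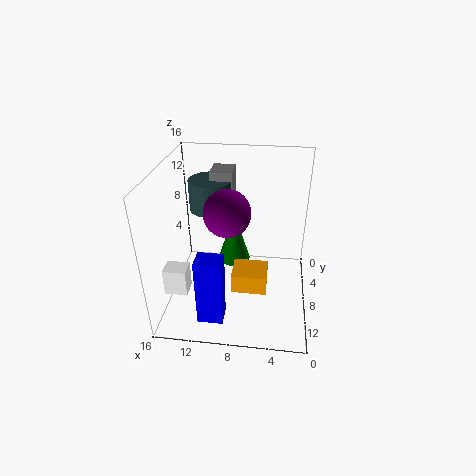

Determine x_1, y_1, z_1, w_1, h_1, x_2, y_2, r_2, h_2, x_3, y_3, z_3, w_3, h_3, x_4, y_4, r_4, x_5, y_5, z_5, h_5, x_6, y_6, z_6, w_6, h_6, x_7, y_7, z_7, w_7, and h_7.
x_1 = 9, y_1 = 2.5, z_1 = 9, w_1 = 2.5, h_1 = 5.5, x_2 = 9, y_2 = 4, r_2 = 2, h_2 = 6.5, x_3 = 4.5, y_3 = 10.5, z_3 = 5, w_3 = 3.5, h_3 = 2, x_4 = 9, y_4 = 9, r_4 = 2.5, x_5 = 11.5, y_5 = 5, z_5 = 10, h_5 = 3.5, x_6 = 13, y_6 = 10.5, z_6 = 3, w_6 = 2.5, h_6 = 3, x_7 = 8.5, y_7 = 14, z_7 = 3, w_7 = 2.5, h_7 = 7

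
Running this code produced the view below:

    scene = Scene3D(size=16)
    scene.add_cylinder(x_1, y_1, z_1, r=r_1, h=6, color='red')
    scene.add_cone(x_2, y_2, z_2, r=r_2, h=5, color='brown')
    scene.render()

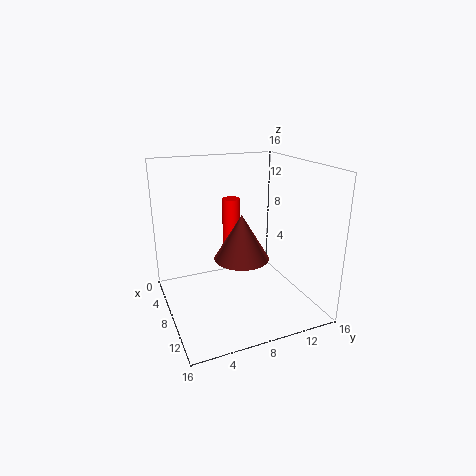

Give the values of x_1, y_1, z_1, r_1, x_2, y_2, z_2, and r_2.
x_1 = 6; y_1 = 8; z_1 = 6; r_1 = 1; x_2 = 9; y_2 = 8; z_2 = 6; r_2 = 3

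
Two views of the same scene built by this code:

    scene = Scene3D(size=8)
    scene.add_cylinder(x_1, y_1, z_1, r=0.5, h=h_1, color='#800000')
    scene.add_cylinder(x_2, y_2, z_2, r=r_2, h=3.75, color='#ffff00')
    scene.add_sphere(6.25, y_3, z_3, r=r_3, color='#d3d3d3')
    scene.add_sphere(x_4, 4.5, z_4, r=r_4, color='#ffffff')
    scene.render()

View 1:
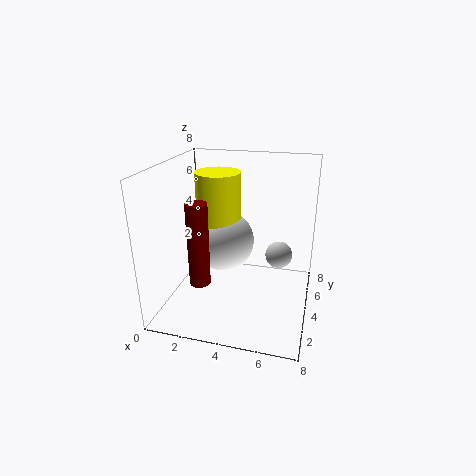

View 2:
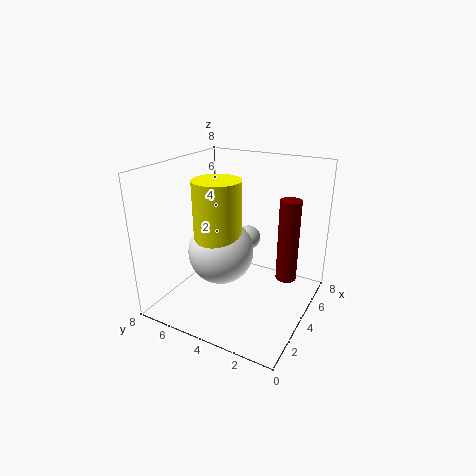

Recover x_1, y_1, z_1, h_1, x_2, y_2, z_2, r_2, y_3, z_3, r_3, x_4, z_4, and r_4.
x_1 = 3; y_1 = 0.75; z_1 = 3; h_1 = 4; x_2 = 2.75; y_2 = 4.5; z_2 = 3.75; r_2 = 1.25; y_3 = 4.5; z_3 = 3; r_3 = 0.75; x_4 = 3; z_4 = 3.5; r_4 = 1.75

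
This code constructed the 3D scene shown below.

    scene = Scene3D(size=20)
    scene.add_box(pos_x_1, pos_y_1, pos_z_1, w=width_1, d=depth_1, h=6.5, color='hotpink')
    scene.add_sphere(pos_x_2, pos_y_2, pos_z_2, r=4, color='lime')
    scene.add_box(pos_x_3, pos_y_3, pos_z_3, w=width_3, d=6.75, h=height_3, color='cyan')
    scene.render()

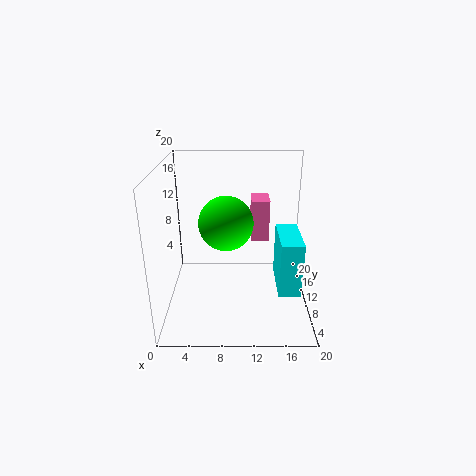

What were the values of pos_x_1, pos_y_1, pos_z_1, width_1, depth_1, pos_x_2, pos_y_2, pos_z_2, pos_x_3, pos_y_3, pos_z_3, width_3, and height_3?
pos_x_1 = 12; pos_y_1 = 14.5; pos_z_1 = 7.25; width_1 = 2.75; depth_1 = 4.25; pos_x_2 = 8.25; pos_y_2 = 12.75; pos_z_2 = 11; pos_x_3 = 15; pos_y_3 = 2.5; pos_z_3 = 5.5; width_3 = 2.75; height_3 = 7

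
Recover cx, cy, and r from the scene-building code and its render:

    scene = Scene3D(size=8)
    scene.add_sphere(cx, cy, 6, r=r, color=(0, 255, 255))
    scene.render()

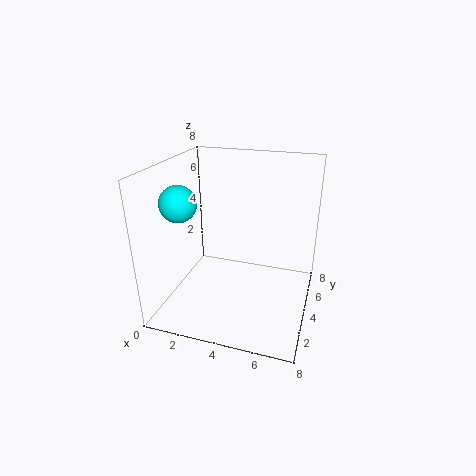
cx = 1, cy = 3, r = 1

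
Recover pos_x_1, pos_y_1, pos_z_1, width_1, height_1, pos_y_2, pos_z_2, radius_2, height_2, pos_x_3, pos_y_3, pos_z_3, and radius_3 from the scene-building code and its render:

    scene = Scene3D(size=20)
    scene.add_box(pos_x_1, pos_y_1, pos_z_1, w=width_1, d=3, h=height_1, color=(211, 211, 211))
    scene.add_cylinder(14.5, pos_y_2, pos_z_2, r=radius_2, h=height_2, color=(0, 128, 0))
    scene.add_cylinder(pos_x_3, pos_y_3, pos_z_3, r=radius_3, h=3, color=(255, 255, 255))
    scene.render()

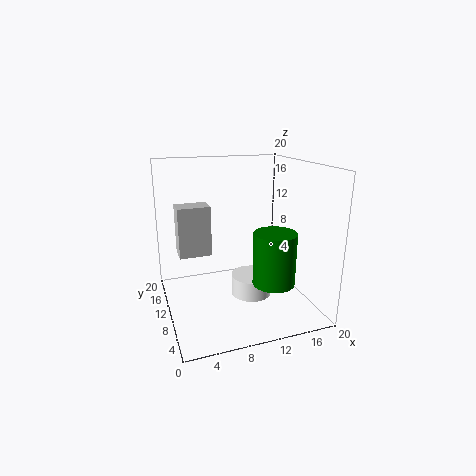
pos_x_1 = 2; pos_y_1 = 11; pos_z_1 = 7.5; width_1 = 4.5; height_1 = 7; pos_y_2 = 7.5; pos_z_2 = 3.5; radius_2 = 3; height_2 = 7.5; pos_x_3 = 12.5; pos_y_3 = 11; pos_z_3 = 0.5; radius_3 = 3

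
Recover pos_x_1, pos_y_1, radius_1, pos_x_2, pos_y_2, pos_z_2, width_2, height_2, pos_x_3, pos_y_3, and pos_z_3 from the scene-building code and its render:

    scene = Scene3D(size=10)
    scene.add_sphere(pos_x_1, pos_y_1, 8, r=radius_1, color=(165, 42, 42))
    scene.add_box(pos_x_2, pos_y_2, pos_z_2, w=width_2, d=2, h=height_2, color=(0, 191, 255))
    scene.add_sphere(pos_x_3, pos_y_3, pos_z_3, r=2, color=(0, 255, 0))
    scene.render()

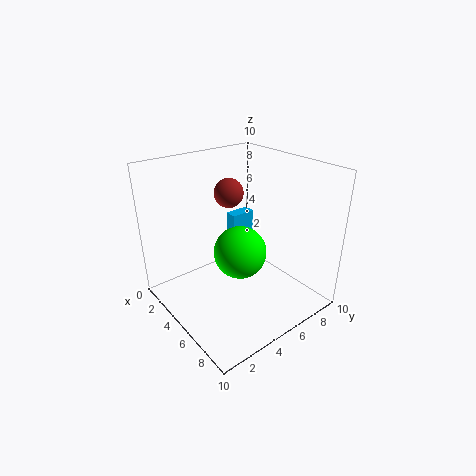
pos_x_1 = 4
pos_y_1 = 5
radius_1 = 1
pos_x_2 = 1
pos_y_2 = 7
pos_z_2 = 1
width_2 = 1
height_2 = 4
pos_x_3 = 4
pos_y_3 = 6
pos_z_3 = 3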